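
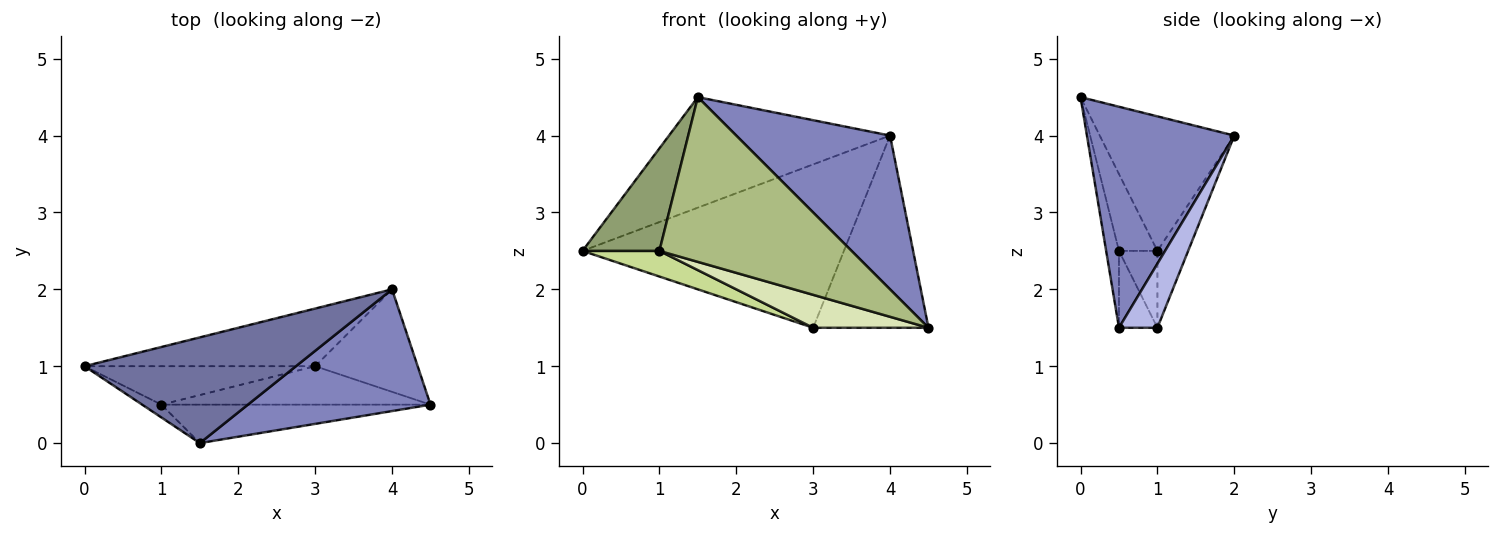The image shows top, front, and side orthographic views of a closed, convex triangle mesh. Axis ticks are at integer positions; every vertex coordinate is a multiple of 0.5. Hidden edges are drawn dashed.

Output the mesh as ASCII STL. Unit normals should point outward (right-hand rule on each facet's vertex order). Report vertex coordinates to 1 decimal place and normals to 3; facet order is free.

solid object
 facet normal -0.403 0.661 0.633
  outer loop
   vertex 1.5 0.0 4.5
   vertex 4.0 2.0 4.0
   vertex 0.0 1.0 2.5
  endloop
 endfacet
 facet normal 0.601 -0.627 0.496
  outer loop
   vertex 1.5 0.0 4.5
   vertex 4.5 0.5 1.5
   vertex 4.0 2.0 4.0
  endloop
 endfacet
 facet normal -0.110 0.937 -0.331
  outer loop
   vertex 3.0 1.0 1.5
   vertex 0.0 1.0 2.5
   vertex 4.0 2.0 4.0
  endloop
 endfacet
 facet normal 0.282 0.846 -0.451
  outer loop
   vertex 3.0 1.0 1.5
   vertex 4.0 2.0 4.0
   vertex 4.5 0.5 1.5
  endloop
 endfacet
 facet normal -0.444 -0.889 -0.111
  outer loop
   vertex 1.0 0.5 2.5
   vertex 1.5 0.0 4.5
   vertex 0.0 1.0 2.5
  endloop
 endfacet
 facet normal -0.065 -0.972 -0.227
  outer loop
   vertex 1.0 0.5 2.5
   vertex 4.5 0.5 1.5
   vertex 1.5 0.0 4.5
  endloop
 endfacet
 facet normal -0.267 -0.535 -0.802
  outer loop
   vertex 1.0 0.5 2.5
   vertex 0.0 1.0 2.5
   vertex 3.0 1.0 1.5
  endloop
 endfacet
 facet normal -0.212 -0.636 -0.742
  outer loop
   vertex 1.0 0.5 2.5
   vertex 3.0 1.0 1.5
   vertex 4.5 0.5 1.5
  endloop
 endfacet
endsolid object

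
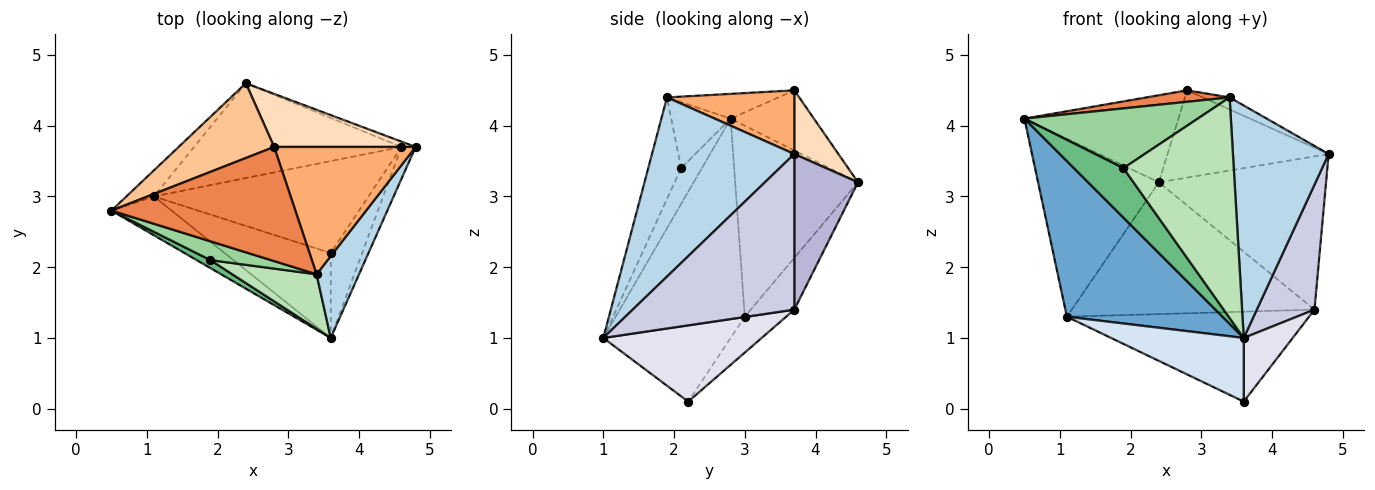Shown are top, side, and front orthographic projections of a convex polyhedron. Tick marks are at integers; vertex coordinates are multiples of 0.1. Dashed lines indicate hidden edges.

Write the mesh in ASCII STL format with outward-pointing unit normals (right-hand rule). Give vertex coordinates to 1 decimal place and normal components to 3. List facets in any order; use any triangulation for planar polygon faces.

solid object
 facet normal -0.627 -0.756 -0.188
  outer loop
   vertex 1.1 3.0 1.3
   vertex 3.6 1.0 1.0
   vertex 0.5 2.8 4.1
  endloop
 endfacet
 facet normal -0.709 0.698 -0.102
  outer loop
   vertex 1.1 3.0 1.3
   vertex 0.5 2.8 4.1
   vertex 2.4 4.6 3.2
  endloop
 endfacet
 facet normal 0.814 -0.548 0.193
  outer loop
   vertex 3.4 1.9 4.4
   vertex 3.6 1.0 1.0
   vertex 4.8 3.7 3.6
  endloop
 endfacet
 facet normal -0.499 -0.520 -0.693
  outer loop
   vertex 3.6 2.2 0.1
   vertex 3.6 1.0 1.0
   vertex 1.1 3.0 1.3
  endloop
 endfacet
 facet normal -0.133 -0.099 0.986
  outer loop
   vertex 2.8 3.7 4.5
   vertex 0.5 2.8 4.1
   vertex 3.4 1.9 4.4
  endloop
 endfacet
 facet normal 0.409 0.086 0.909
  outer loop
   vertex 2.8 3.7 4.5
   vertex 3.4 1.9 4.4
   vertex 4.8 3.7 3.6
  endloop
 endfacet
 facet normal -0.379 0.702 0.603
  outer loop
   vertex 2.8 3.7 4.5
   vertex 2.4 4.6 3.2
   vertex 0.5 2.8 4.1
  endloop
 endfacet
 facet normal 0.228 0.832 0.506
  outer loop
   vertex 2.8 3.7 4.5
   vertex 4.8 3.7 3.6
   vertex 2.4 4.6 3.2
  endloop
 endfacet
 facet normal -0.383 -0.912 0.147
  outer loop
   vertex 1.9 2.1 3.4
   vertex 0.5 2.8 4.1
   vertex 3.6 1.0 1.0
  endloop
 endfacet
 facet normal -0.311 -0.907 0.285
  outer loop
   vertex 1.9 2.1 3.4
   vertex 3.4 1.9 4.4
   vertex 0.5 2.8 4.1
  endloop
 endfacet
 facet normal -0.278 -0.933 0.230
  outer loop
   vertex 1.9 2.1 3.4
   vertex 3.6 1.0 1.0
   vertex 3.4 1.9 4.4
  endloop
 endfacet
 facet normal -0.144 0.803 -0.578
  outer loop
   vertex 4.6 3.7 1.4
   vertex 1.1 3.0 1.3
   vertex 2.4 4.6 3.2
  endloop
 endfacet
 facet normal -0.119 0.694 -0.710
  outer loop
   vertex 4.6 3.7 1.4
   vertex 3.6 2.2 0.1
   vertex 1.1 3.0 1.3
  endloop
 endfacet
 facet normal 0.356 0.934 -0.032
  outer loop
   vertex 4.6 3.7 1.4
   vertex 2.4 4.6 3.2
   vertex 4.8 3.7 3.6
  endloop
 endfacet
 facet normal 0.938 -0.335 -0.085
  outer loop
   vertex 4.6 3.7 1.4
   vertex 4.8 3.7 3.6
   vertex 3.6 1.0 1.0
  endloop
 endfacet
 facet normal 0.889 -0.275 -0.367
  outer loop
   vertex 4.6 3.7 1.4
   vertex 3.6 1.0 1.0
   vertex 3.6 2.2 0.1
  endloop
 endfacet
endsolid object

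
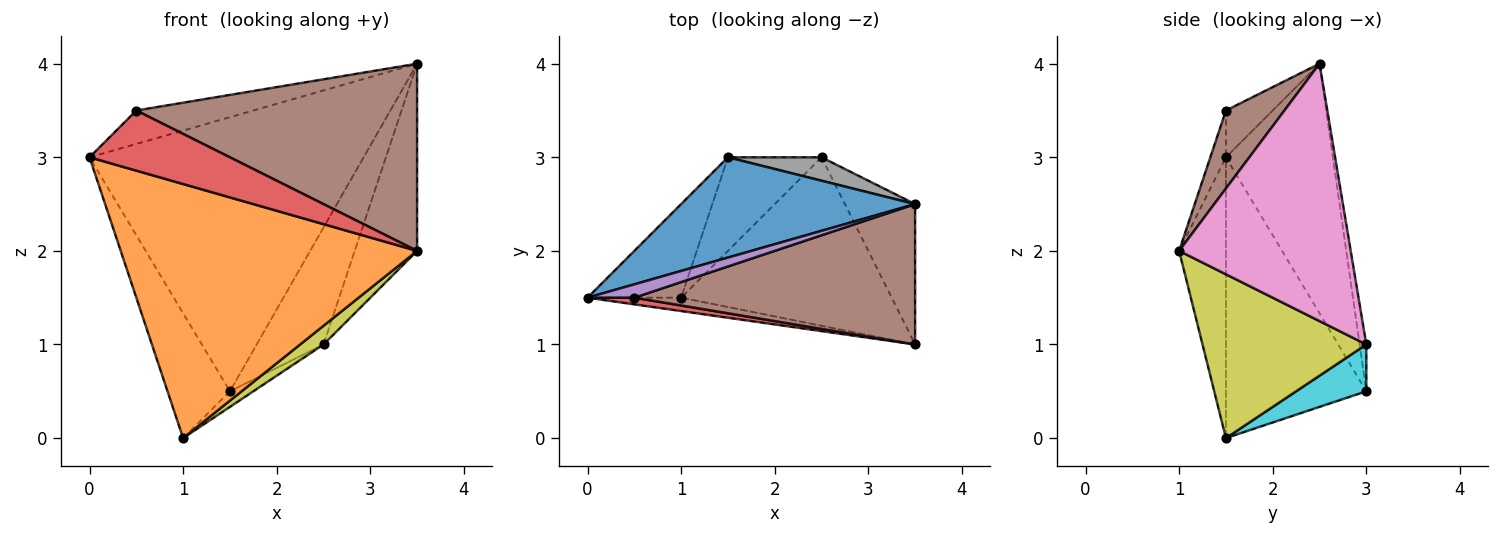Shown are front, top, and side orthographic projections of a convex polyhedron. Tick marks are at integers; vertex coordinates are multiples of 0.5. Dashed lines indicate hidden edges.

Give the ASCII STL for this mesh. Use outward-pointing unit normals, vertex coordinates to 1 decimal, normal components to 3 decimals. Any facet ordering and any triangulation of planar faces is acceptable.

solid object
 facet normal -0.344 0.882 0.323
  outer loop
   vertex 3.5 2.5 4.0
   vertex 1.5 3.0 0.5
   vertex 0.0 1.5 3.0
  endloop
 endfacet
 facet normal -0.156 -0.986 -0.052
  outer loop
   vertex 1.0 1.5 0.0
   vertex 3.5 1.0 2.0
   vertex 0.0 1.5 3.0
  endloop
 endfacet
 facet normal -0.874 0.389 -0.291
  outer loop
   vertex 1.0 1.5 0.0
   vertex 0.0 1.5 3.0
   vertex 1.5 3.0 0.5
  endloop
 endfacet
 facet normal -0.110 -0.988 0.110
  outer loop
   vertex 0.5 1.5 3.5
   vertex 0.0 1.5 3.0
   vertex 3.5 1.0 2.0
  endloop
 endfacet
 facet normal -0.348 0.870 0.348
  outer loop
   vertex 0.5 1.5 3.5
   vertex 3.5 2.5 4.0
   vertex 0.0 1.5 3.0
  endloop
 endfacet
 facet normal 0.164 -0.789 0.592
  outer loop
   vertex 0.5 1.5 3.5
   vertex 3.5 1.0 2.0
   vertex 3.5 2.5 4.0
  endloop
 endfacet
 facet normal 0.910 0.331 -0.248
  outer loop
   vertex 2.5 3.0 1.0
   vertex 3.5 2.5 4.0
   vertex 3.5 1.0 2.0
  endloop
 endfacet
 facet normal -0.098 0.976 0.195
  outer loop
   vertex 2.5 3.0 1.0
   vertex 1.5 3.0 0.5
   vertex 3.5 2.5 4.0
  endloop
 endfacet
 facet normal 0.612 -0.087 -0.786
  outer loop
   vertex 2.5 3.0 1.0
   vertex 3.5 1.0 2.0
   vertex 1.0 1.5 0.0
  endloop
 endfacet
 facet normal 0.442 0.147 -0.885
  outer loop
   vertex 2.5 3.0 1.0
   vertex 1.0 1.5 0.0
   vertex 1.5 3.0 0.5
  endloop
 endfacet
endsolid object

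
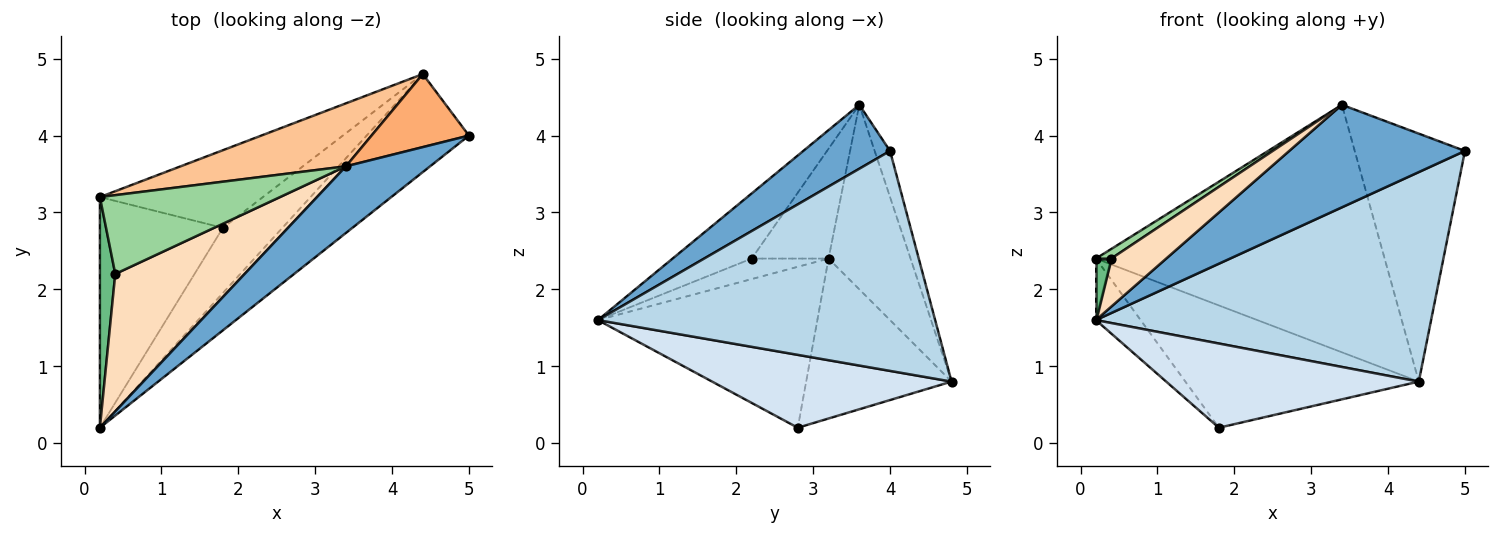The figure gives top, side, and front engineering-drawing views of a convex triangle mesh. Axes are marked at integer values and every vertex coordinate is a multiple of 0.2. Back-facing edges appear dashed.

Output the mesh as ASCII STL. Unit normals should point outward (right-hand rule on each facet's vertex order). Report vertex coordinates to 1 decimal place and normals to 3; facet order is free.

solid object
 facet normal 0.383 -0.775 0.504
  outer loop
   vertex 3.4 3.6 4.4
   vertex 0.2 0.2 1.6
   vertex 5.0 4.0 3.8
  endloop
 endfacet
 facet normal -0.784 0.160 -0.599
  outer loop
   vertex 0.2 3.2 2.4
   vertex 1.8 2.8 0.2
   vertex 0.2 0.2 1.6
  endloop
 endfacet
 facet normal 0.674 -0.669 -0.313
  outer loop
   vertex 4.4 4.8 0.8
   vertex 5.0 4.0 3.8
   vertex 0.2 0.2 1.6
  endloop
 endfacet
 facet normal 0.600 -0.633 -0.490
  outer loop
   vertex 4.4 4.8 0.8
   vertex 0.2 0.2 1.6
   vertex 1.8 2.8 0.2
  endloop
 endfacet
 facet normal -0.465 0.747 -0.474
  outer loop
   vertex 4.4 4.8 0.8
   vertex 1.8 2.8 0.2
   vertex 0.2 3.2 2.4
  endloop
 endfacet
 facet normal -0.133 0.951 0.280
  outer loop
   vertex 4.4 4.8 0.8
   vertex 3.4 3.6 4.4
   vertex 5.0 4.0 3.8
  endloop
 endfacet
 facet normal -0.265 0.934 0.238
  outer loop
   vertex 4.4 4.8 0.8
   vertex 0.2 3.2 2.4
   vertex 3.4 3.6 4.4
  endloop
 endfacet
 facet normal -0.429 -0.298 0.853
  outer loop
   vertex 0.4 2.2 2.4
   vertex 0.2 0.2 1.6
   vertex 3.4 3.6 4.4
  endloop
 endfacet
 facet normal -0.790 -0.158 0.592
  outer loop
   vertex 0.4 2.2 2.4
   vertex 0.2 3.2 2.4
   vertex 0.2 0.2 1.6
  endloop
 endfacet
 facet normal -0.518 -0.104 0.849
  outer loop
   vertex 0.4 2.2 2.4
   vertex 3.4 3.6 4.4
   vertex 0.2 3.2 2.4
  endloop
 endfacet
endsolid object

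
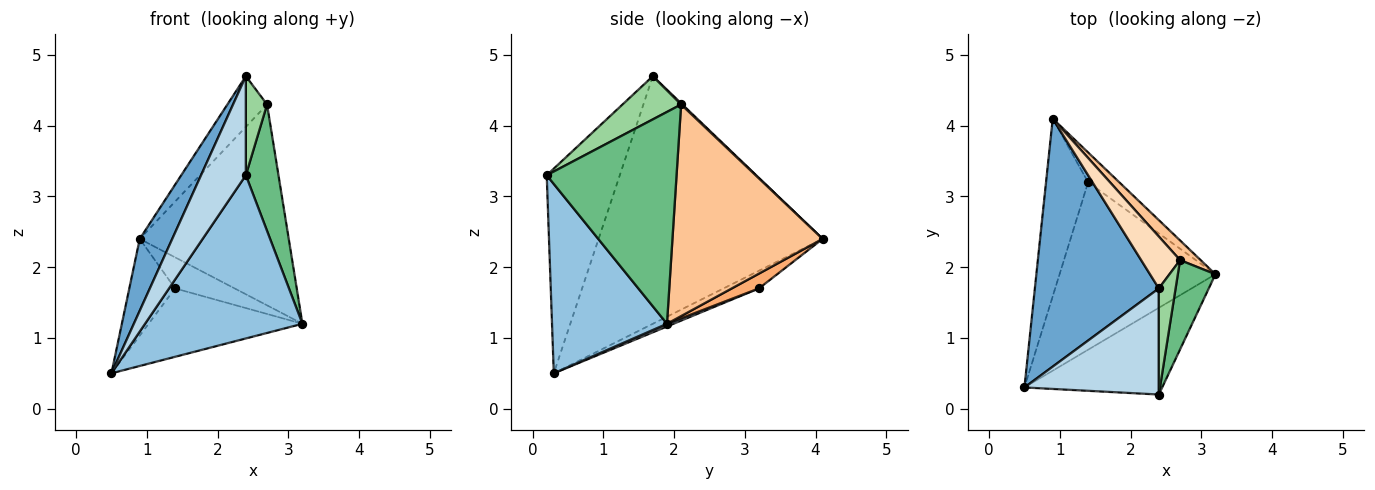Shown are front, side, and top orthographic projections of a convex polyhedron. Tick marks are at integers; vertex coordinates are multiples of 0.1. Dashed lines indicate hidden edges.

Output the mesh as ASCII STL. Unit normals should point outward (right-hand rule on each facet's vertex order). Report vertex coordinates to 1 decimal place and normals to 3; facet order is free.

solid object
 facet normal -0.887 -0.129 0.444
  outer loop
   vertex 2.4 1.7 4.7
   vertex 0.9 4.1 2.4
   vertex 0.5 0.3 0.5
  endloop
 endfacet
 facet normal 0.542 -0.742 -0.394
  outer loop
   vertex 2.4 0.2 3.3
   vertex 0.5 0.3 0.5
   vertex 3.2 1.9 1.2
  endloop
 endfacet
 facet normal -0.744 -0.456 0.489
  outer loop
   vertex 2.4 0.2 3.3
   vertex 2.4 1.7 4.7
   vertex 0.5 0.3 0.5
  endloop
 endfacet
 facet normal 0.016 0.378 -0.926
  outer loop
   vertex 1.4 3.2 1.7
   vertex 3.2 1.9 1.2
   vertex 0.5 0.3 0.5
  endloop
 endfacet
 facet normal -0.346 0.448 -0.824
  outer loop
   vertex 1.4 3.2 1.7
   vertex 0.5 0.3 0.5
   vertex 0.9 4.1 2.4
  endloop
 endfacet
 facet normal 0.312 0.685 -0.658
  outer loop
   vertex 1.4 3.2 1.7
   vertex 0.9 4.1 2.4
   vertex 3.2 1.9 1.2
  endloop
 endfacet
 facet normal 0.708 0.703 0.069
  outer loop
   vertex 2.7 2.1 4.3
   vertex 3.2 1.9 1.2
   vertex 0.9 4.1 2.4
  endloop
 endfacet
 facet normal 0.022 0.699 0.715
  outer loop
   vertex 2.7 2.1 4.3
   vertex 0.9 4.1 2.4
   vertex 2.4 1.7 4.7
  endloop
 endfacet
 facet normal 0.956 -0.240 0.170
  outer loop
   vertex 2.7 2.1 4.3
   vertex 2.4 0.2 3.3
   vertex 3.2 1.9 1.2
  endloop
 endfacet
 facet normal 0.883 -0.320 0.343
  outer loop
   vertex 2.7 2.1 4.3
   vertex 2.4 1.7 4.7
   vertex 2.4 0.2 3.3
  endloop
 endfacet
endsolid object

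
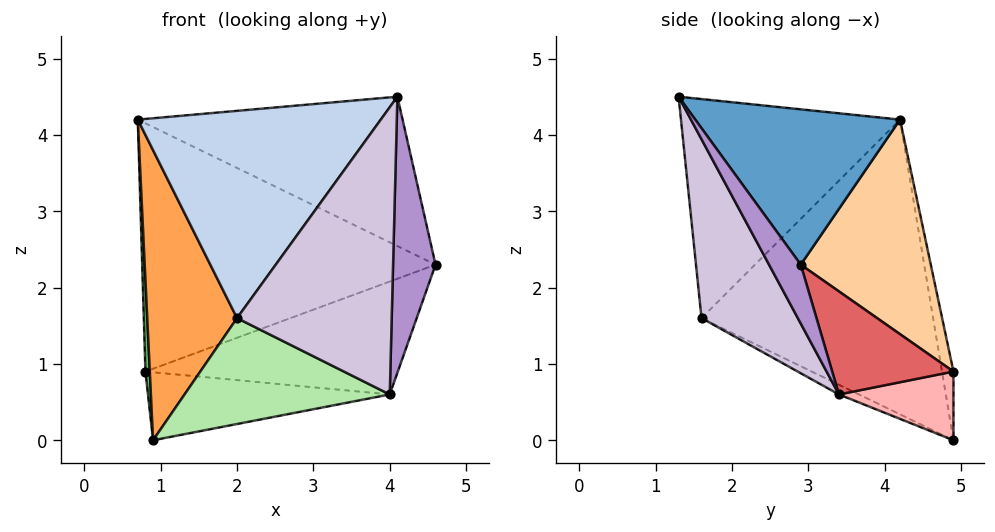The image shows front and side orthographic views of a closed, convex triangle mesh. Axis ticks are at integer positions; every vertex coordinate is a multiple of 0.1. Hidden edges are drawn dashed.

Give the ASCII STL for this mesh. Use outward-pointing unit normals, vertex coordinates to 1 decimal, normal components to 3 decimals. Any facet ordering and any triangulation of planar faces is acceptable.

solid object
 facet normal 0.498 0.644 0.581
  outer loop
   vertex 4.1 1.3 4.5
   vertex 4.6 2.9 2.3
   vertex 0.7 4.2 4.2
  endloop
 endfacet
 facet normal -0.620 -0.688 0.378
  outer loop
   vertex 2.0 1.6 1.6
   vertex 4.1 1.3 4.5
   vertex 0.7 4.2 4.2
  endloop
 endfacet
 facet normal -0.927 -0.360 -0.104
  outer loop
   vertex 2.0 1.6 1.6
   vertex 0.7 4.2 4.2
   vertex 0.9 4.9 0.0
  endloop
 endfacet
 facet normal 0.397 0.895 0.202
  outer loop
   vertex 0.8 4.9 0.9
   vertex 0.7 4.2 4.2
   vertex 4.6 2.9 2.3
  endloop
 endfacet
 facet normal -0.929 -0.354 -0.103
  outer loop
   vertex 0.8 4.9 0.9
   vertex 0.9 4.9 0.0
   vertex 0.7 4.2 4.2
  endloop
 endfacet
 facet normal -0.044 -0.448 -0.893
  outer loop
   vertex 4.0 3.4 0.6
   vertex 2.0 1.6 1.6
   vertex 0.9 4.9 0.0
  endloop
 endfacet
 facet normal 0.430 0.896 0.112
  outer loop
   vertex 4.0 3.4 0.6
   vertex 0.8 4.9 0.9
   vertex 4.6 2.9 2.3
  endloop
 endfacet
 facet normal 0.428 0.903 0.048
  outer loop
   vertex 4.0 3.4 0.6
   vertex 0.9 4.9 0.0
   vertex 0.8 4.9 0.9
  endloop
 endfacet
 facet normal 0.546 -0.732 -0.408
  outer loop
   vertex 4.0 3.4 0.6
   vertex 4.6 2.9 2.3
   vertex 4.1 1.3 4.5
  endloop
 endfacet
 facet normal 0.478 -0.768 -0.426
  outer loop
   vertex 4.0 3.4 0.6
   vertex 4.1 1.3 4.5
   vertex 2.0 1.6 1.6
  endloop
 endfacet
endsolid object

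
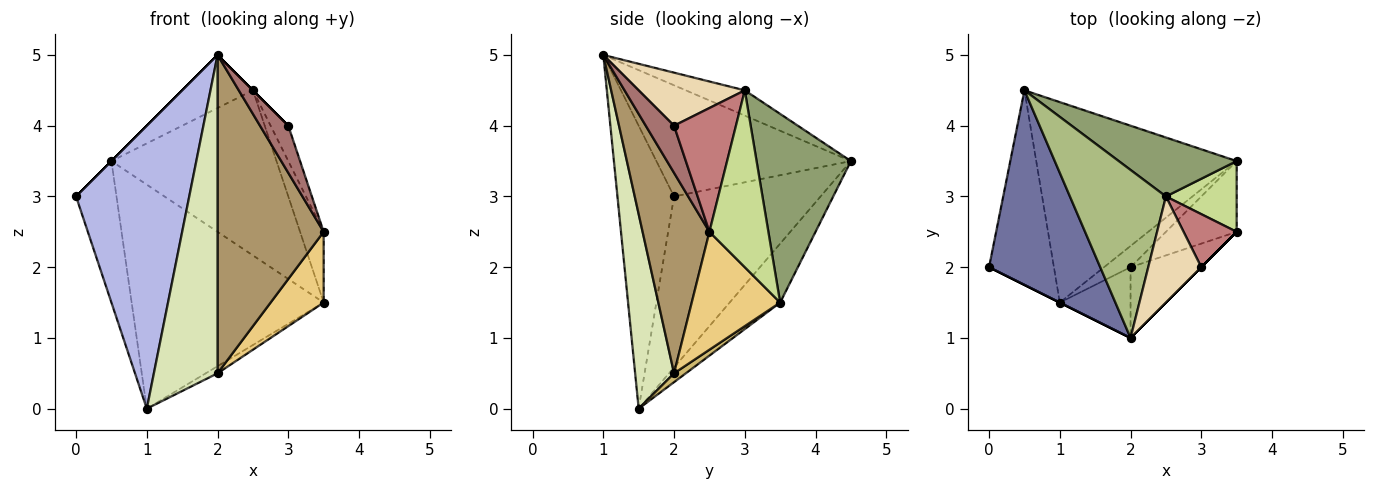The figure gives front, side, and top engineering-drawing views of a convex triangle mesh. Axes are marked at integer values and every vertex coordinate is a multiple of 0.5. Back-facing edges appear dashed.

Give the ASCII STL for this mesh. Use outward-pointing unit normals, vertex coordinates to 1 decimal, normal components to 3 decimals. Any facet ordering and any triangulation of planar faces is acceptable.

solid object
 facet normal -0.707 0.000 0.707
  outer loop
   vertex 2.0 1.0 5.0
   vertex 0.5 4.5 3.5
   vertex 0.0 2.0 3.0
  endloop
 endfacet
 facet normal -0.905 0.250 -0.343
  outer loop
   vertex 1.0 1.5 0.0
   vertex 0.0 2.0 3.0
   vertex 0.5 4.5 3.5
  endloop
 endfacet
 facet normal -0.192 0.731 -0.654
  outer loop
   vertex 1.0 1.5 0.0
   vertex 0.5 4.5 3.5
   vertex 3.5 3.5 1.5
  endloop
 endfacet
 facet normal -0.447 -0.894 0.000
  outer loop
   vertex 1.0 1.5 0.0
   vertex 2.0 1.0 5.0
   vertex 0.0 2.0 3.0
  endloop
 endfacet
 facet normal 0.474 0.829 0.296
  outer loop
   vertex 2.5 3.0 4.5
   vertex 3.5 3.5 1.5
   vertex 0.5 4.5 3.5
  endloop
 endfacet
 facet normal -0.243 0.292 0.925
  outer loop
   vertex 2.5 3.0 4.5
   vertex 0.5 4.5 3.5
   vertex 2.0 1.0 5.0
  endloop
 endfacet
 facet normal 0.870 0.348 0.348
  outer loop
   vertex 3.5 2.5 2.5
   vertex 3.5 3.5 1.5
   vertex 2.5 3.0 4.5
  endloop
 endfacet
 facet normal 0.512 -0.838 -0.186
  outer loop
   vertex 2.0 2.0 0.5
   vertex 2.0 1.0 5.0
   vertex 1.0 1.5 0.0
  endloop
 endfacet
 facet normal 0.524 -0.832 -0.185
  outer loop
   vertex 2.0 2.0 0.5
   vertex 3.5 2.5 2.5
   vertex 2.0 1.0 5.0
  endloop
 endfacet
 facet normal 0.302 0.302 -0.905
  outer loop
   vertex 2.0 2.0 0.5
   vertex 1.0 1.5 0.0
   vertex 3.5 3.5 1.5
  endloop
 endfacet
 facet normal 0.762 -0.457 -0.457
  outer loop
   vertex 2.0 2.0 0.5
   vertex 3.5 3.5 1.5
   vertex 3.5 2.5 2.5
  endloop
 endfacet
 facet normal 0.707 0.000 0.707
  outer loop
   vertex 3.0 2.0 4.0
   vertex 2.5 3.0 4.5
   vertex 2.0 1.0 5.0
  endloop
 endfacet
 facet normal 0.707 -0.707 0.000
  outer loop
   vertex 3.0 2.0 4.0
   vertex 2.0 1.0 5.0
   vertex 3.5 2.5 2.5
  endloop
 endfacet
 facet normal 0.889 0.254 0.381
  outer loop
   vertex 3.0 2.0 4.0
   vertex 3.5 2.5 2.5
   vertex 2.5 3.0 4.5
  endloop
 endfacet
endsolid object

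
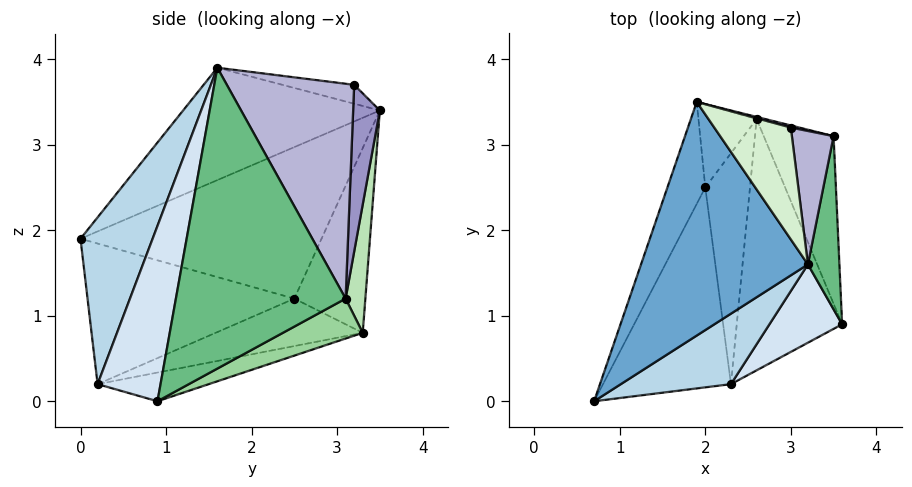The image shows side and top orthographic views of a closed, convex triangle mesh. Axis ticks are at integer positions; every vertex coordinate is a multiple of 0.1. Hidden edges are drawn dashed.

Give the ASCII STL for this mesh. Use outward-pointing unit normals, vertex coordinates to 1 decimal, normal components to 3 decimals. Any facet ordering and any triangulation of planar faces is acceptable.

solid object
 facet normal -0.551 -0.162 0.818
  outer loop
   vertex 3.2 1.6 3.9
   vertex 1.9 3.5 3.4
   vertex 0.7 0.0 1.9
  endloop
 endfacet
 facet normal -0.257 0.208 -0.944
  outer loop
   vertex 2.3 0.2 0.2
   vertex 2.6 3.3 0.8
   vertex 3.6 0.9 0.0
  endloop
 endfacet
 facet normal 0.374 -0.894 0.247
  outer loop
   vertex 2.3 0.2 0.2
   vertex 3.2 1.6 3.9
   vertex 0.7 0.0 1.9
  endloop
 endfacet
 facet normal 0.488 -0.849 0.202
  outer loop
   vertex 2.3 0.2 0.2
   vertex 3.6 0.9 0.0
   vertex 3.2 1.6 3.9
  endloop
 endfacet
 facet normal -0.889 0.400 -0.222
  outer loop
   vertex 2.0 2.5 1.2
   vertex 0.7 0.0 1.9
   vertex 1.9 3.5 3.4
  endloop
 endfacet
 facet normal -0.830 0.492 -0.261
  outer loop
   vertex 2.0 2.5 1.2
   vertex 1.9 3.5 3.4
   vertex 2.6 3.3 0.8
  endloop
 endfacet
 facet normal -0.726 0.192 -0.660
  outer loop
   vertex 2.0 2.5 1.2
   vertex 2.3 0.2 0.2
   vertex 0.7 0.0 1.9
  endloop
 endfacet
 facet normal -0.713 0.199 -0.672
  outer loop
   vertex 2.0 2.5 1.2
   vertex 2.6 3.3 0.8
   vertex 2.3 0.2 0.2
  endloop
 endfacet
 facet normal 0.995 -0.012 0.104
  outer loop
   vertex 3.5 3.1 1.2
   vertex 3.2 1.6 3.9
   vertex 3.6 0.9 0.0
  endloop
 endfacet
 facet normal 0.444 0.444 -0.778
  outer loop
   vertex 3.5 3.1 1.2
   vertex 3.6 0.9 0.0
   vertex 2.6 3.3 0.8
  endloop
 endfacet
 facet normal 0.223 0.975 -0.015
  outer loop
   vertex 3.5 3.1 1.2
   vertex 2.6 3.3 0.8
   vertex 1.9 3.5 3.4
  endloop
 endfacet
 facet normal -0.239 0.091 0.967
  outer loop
   vertex 3.0 3.2 3.7
   vertex 1.9 3.5 3.4
   vertex 3.2 1.6 3.9
  endloop
 endfacet
 facet normal 0.260 0.966 0.013
  outer loop
   vertex 3.0 3.2 3.7
   vertex 3.5 3.1 1.2
   vertex 1.9 3.5 3.4
  endloop
 endfacet
 facet normal 0.971 0.145 0.188
  outer loop
   vertex 3.0 3.2 3.7
   vertex 3.2 1.6 3.9
   vertex 3.5 3.1 1.2
  endloop
 endfacet
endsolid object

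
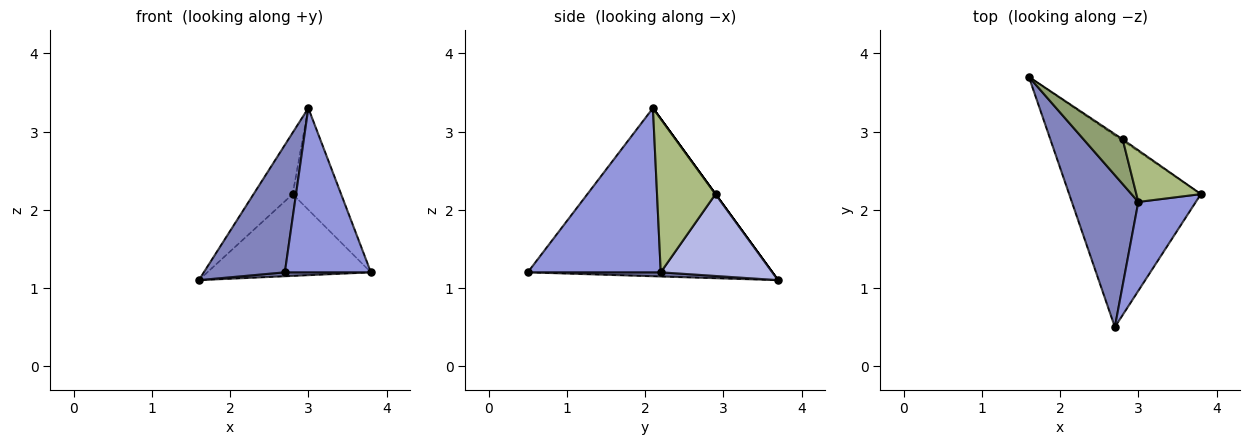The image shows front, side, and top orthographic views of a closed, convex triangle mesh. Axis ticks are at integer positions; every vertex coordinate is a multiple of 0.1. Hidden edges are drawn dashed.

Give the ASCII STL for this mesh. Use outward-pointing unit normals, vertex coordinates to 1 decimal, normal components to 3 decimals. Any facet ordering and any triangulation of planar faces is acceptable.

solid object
 facet normal 0.032 -0.020 -0.999
  outer loop
   vertex 2.7 0.5 1.2
   vertex 1.6 3.7 1.1
   vertex 3.8 2.2 1.2
  endloop
 endfacet
 facet normal -0.889 -0.295 0.351
  outer loop
   vertex 3.0 2.1 3.3
   vertex 1.6 3.7 1.1
   vertex 2.7 0.5 1.2
  endloop
 endfacet
 facet normal 0.805 -0.521 0.282
  outer loop
   vertex 3.0 2.1 3.3
   vertex 2.7 0.5 1.2
   vertex 3.8 2.2 1.2
  endloop
 endfacet
 facet normal 0.564 0.826 -0.014
  outer loop
   vertex 2.8 2.9 2.2
   vertex 3.8 2.2 1.2
   vertex 1.6 3.7 1.1
  endloop
 endfacet
 facet normal 0.000 0.809 0.588
  outer loop
   vertex 2.8 2.9 2.2
   vertex 1.6 3.7 1.1
   vertex 3.0 2.1 3.3
  endloop
 endfacet
 facet normal 0.733 0.607 0.308
  outer loop
   vertex 2.8 2.9 2.2
   vertex 3.0 2.1 3.3
   vertex 3.8 2.2 1.2
  endloop
 endfacet
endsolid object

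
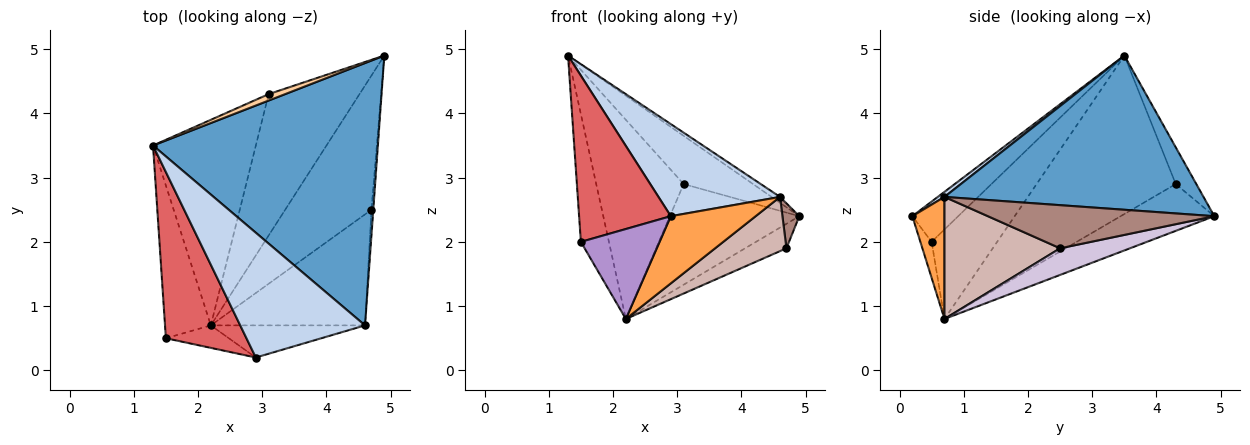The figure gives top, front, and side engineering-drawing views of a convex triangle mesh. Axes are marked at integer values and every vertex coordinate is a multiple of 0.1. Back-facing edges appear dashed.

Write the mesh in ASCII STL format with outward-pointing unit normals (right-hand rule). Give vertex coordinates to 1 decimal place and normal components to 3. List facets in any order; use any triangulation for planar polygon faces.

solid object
 facet normal 0.565 0.019 0.825
  outer loop
   vertex 4.6 0.7 2.7
   vertex 4.9 4.9 2.4
   vertex 1.3 3.5 4.9
  endloop
 endfacet
 facet normal 0.033 -0.593 0.804
  outer loop
   vertex 4.6 0.7 2.7
   vertex 1.3 3.5 4.9
   vertex 2.9 0.2 2.4
  endloop
 endfacet
 facet normal 0.323 -0.854 -0.408
  outer loop
   vertex 4.6 0.7 2.7
   vertex 2.9 0.2 2.4
   vertex 2.2 0.7 0.8
  endloop
 endfacet
 facet normal -0.282 0.951 0.127
  outer loop
   vertex 3.1 4.3 2.9
   vertex 1.3 3.5 4.9
   vertex 4.9 4.9 2.4
  endloop
 endfacet
 facet normal -0.742 0.466 -0.481
  outer loop
   vertex 3.1 4.3 2.9
   vertex 2.2 0.7 0.8
   vertex 1.3 3.5 4.9
  endloop
 endfacet
 facet normal -0.387 0.535 -0.751
  outer loop
   vertex 3.1 4.3 2.9
   vertex 4.9 4.9 2.4
   vertex 2.2 0.7 0.8
  endloop
 endfacet
 facet normal -0.333 -0.667 0.667
  outer loop
   vertex 1.5 0.5 2.0
   vertex 2.9 0.2 2.4
   vertex 1.3 3.5 4.9
  endloop
 endfacet
 facet normal -0.832 0.356 -0.426
  outer loop
   vertex 1.5 0.5 2.0
   vertex 1.3 3.5 4.9
   vertex 2.2 0.7 0.8
  endloop
 endfacet
 facet normal -0.137 -0.961 -0.240
  outer loop
   vertex 1.5 0.5 2.0
   vertex 2.2 0.7 0.8
   vertex 2.9 0.2 2.4
  endloop
 endfacet
 facet normal 0.290 0.172 -0.941
  outer loop
   vertex 4.7 2.5 1.9
   vertex 2.2 0.7 0.8
   vertex 4.9 4.9 2.4
  endloop
 endfacet
 facet normal 0.996 -0.074 -0.042
  outer loop
   vertex 4.7 2.5 1.9
   vertex 4.9 4.9 2.4
   vertex 4.6 0.7 2.7
  endloop
 endfacet
 facet normal 0.580 -0.358 -0.732
  outer loop
   vertex 4.7 2.5 1.9
   vertex 4.6 0.7 2.7
   vertex 2.2 0.7 0.8
  endloop
 endfacet
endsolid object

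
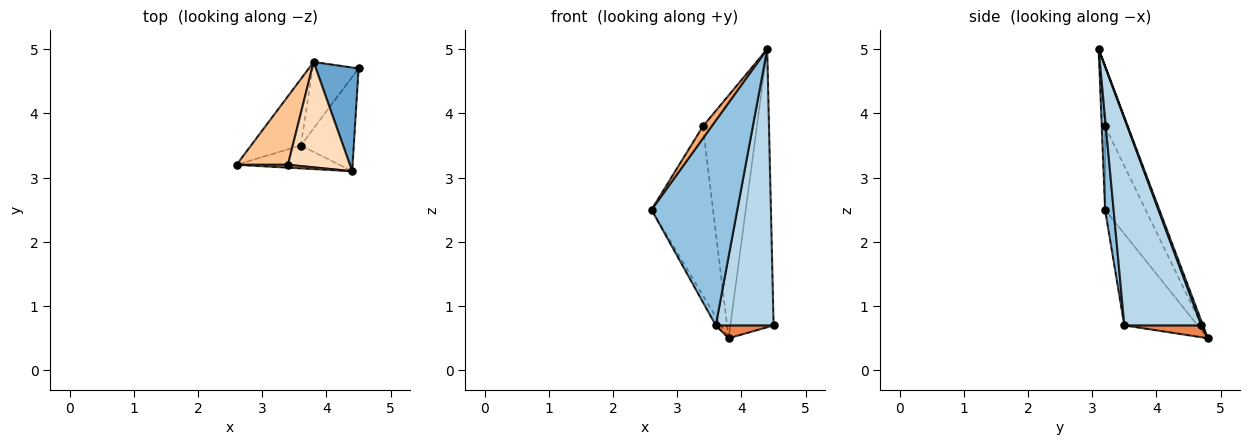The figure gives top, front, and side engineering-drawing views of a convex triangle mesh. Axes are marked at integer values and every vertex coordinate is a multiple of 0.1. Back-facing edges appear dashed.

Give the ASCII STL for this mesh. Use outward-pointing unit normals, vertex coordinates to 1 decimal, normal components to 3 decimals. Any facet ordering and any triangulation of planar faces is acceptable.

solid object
 facet normal 0.034 0.936 0.349
  outer loop
   vertex 3.8 4.8 0.5
   vertex 4.4 3.1 5.0
   vertex 4.5 4.7 0.7
  endloop
 endfacet
 facet normal 0.098 -0.989 -0.110
  outer loop
   vertex 3.6 3.5 0.7
   vertex 4.4 3.1 5.0
   vertex 2.6 3.2 2.5
  endloop
 endfacet
 facet normal 0.784 -0.588 -0.200
  outer loop
   vertex 3.6 3.5 0.7
   vertex 4.5 4.7 0.7
   vertex 4.4 3.1 5.0
  endloop
 endfacet
 facet normal -0.877 0.062 -0.477
  outer loop
   vertex 3.6 3.5 0.7
   vertex 2.6 3.2 2.5
   vertex 3.8 4.8 0.5
  endloop
 endfacet
 facet normal 0.246 -0.184 -0.952
  outer loop
   vertex 3.6 3.5 0.7
   vertex 3.8 4.8 0.5
   vertex 4.5 4.7 0.7
  endloop
 endfacet
 facet normal -0.349 -0.912 0.215
  outer loop
   vertex 3.4 3.2 3.8
   vertex 2.6 3.2 2.5
   vertex 4.4 3.1 5.0
  endloop
 endfacet
 facet normal -0.521 0.791 0.320
  outer loop
   vertex 3.4 3.2 3.8
   vertex 3.8 4.8 0.5
   vertex 2.6 3.2 2.5
  endloop
 endfacet
 facet normal -0.360 0.856 0.371
  outer loop
   vertex 3.4 3.2 3.8
   vertex 4.4 3.1 5.0
   vertex 3.8 4.8 0.5
  endloop
 endfacet
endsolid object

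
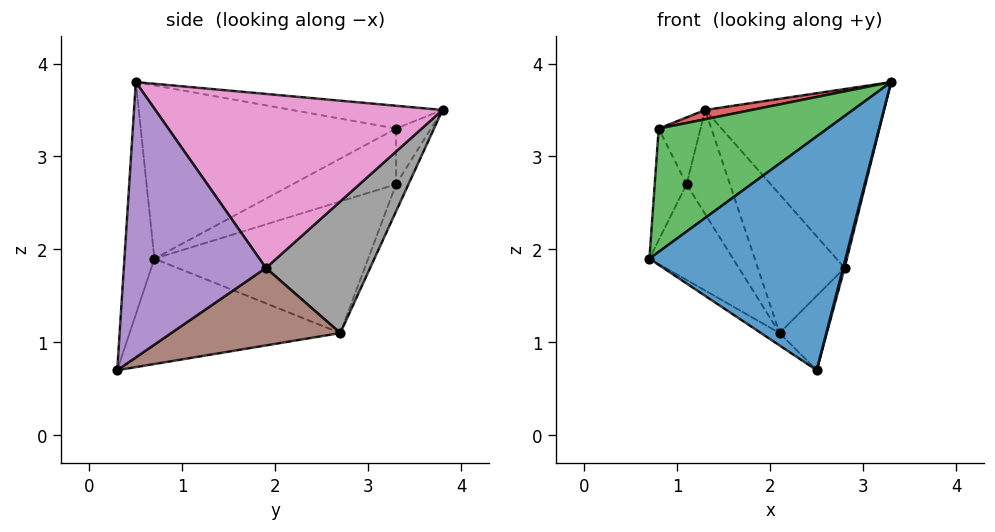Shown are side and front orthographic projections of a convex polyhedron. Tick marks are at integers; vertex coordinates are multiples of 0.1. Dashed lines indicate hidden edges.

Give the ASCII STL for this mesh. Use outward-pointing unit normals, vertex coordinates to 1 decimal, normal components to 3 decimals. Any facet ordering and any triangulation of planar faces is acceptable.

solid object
 facet normal -0.150 -0.983 0.102
  outer loop
   vertex 2.5 0.3 0.7
   vertex 3.3 0.5 3.8
   vertex 0.7 0.7 1.9
  endloop
 endfacet
 facet normal -0.547 0.048 -0.836
  outer loop
   vertex 2.1 2.7 1.1
   vertex 2.5 0.3 0.7
   vertex 0.7 0.7 1.9
  endloop
 endfacet
 facet normal -0.566 -0.374 0.735
  outer loop
   vertex 0.8 3.3 3.3
   vertex 0.7 0.7 1.9
   vertex 3.3 0.5 3.8
  endloop
 endfacet
 facet normal -0.291 -0.090 0.952
  outer loop
   vertex 0.8 3.3 3.3
   vertex 3.3 0.5 3.8
   vertex 1.3 3.8 3.5
  endloop
 endfacet
 facet normal 0.968 -0.010 -0.249
  outer loop
   vertex 2.8 1.9 1.8
   vertex 3.3 0.5 3.8
   vertex 2.5 0.3 0.7
  endloop
 endfacet
 facet normal 0.806 0.226 -0.548
  outer loop
   vertex 2.8 1.9 1.8
   vertex 2.5 0.3 0.7
   vertex 2.1 2.7 1.1
  endloop
 endfacet
 facet normal 0.838 0.522 0.156
  outer loop
   vertex 2.8 1.9 1.8
   vertex 1.3 3.8 3.5
   vertex 3.3 0.5 3.8
  endloop
 endfacet
 facet normal 0.768 0.639 -0.037
  outer loop
   vertex 2.8 1.9 1.8
   vertex 2.1 2.7 1.1
   vertex 1.3 3.8 3.5
  endloop
 endfacet
 facet normal -0.243 0.849 -0.470
  outer loop
   vertex 1.1 3.3 2.7
   vertex 1.3 3.8 3.5
   vertex 2.1 2.7 1.1
  endloop
 endfacet
 facet normal -0.610 0.732 -0.305
  outer loop
   vertex 1.1 3.3 2.7
   vertex 0.8 3.3 3.3
   vertex 1.3 3.8 3.5
  endloop
 endfacet
 facet normal -0.756 0.296 -0.584
  outer loop
   vertex 1.1 3.3 2.7
   vertex 2.1 2.7 1.1
   vertex 0.7 0.7 1.9
  endloop
 endfacet
 facet normal -0.862 0.265 -0.431
  outer loop
   vertex 1.1 3.3 2.7
   vertex 0.7 0.7 1.9
   vertex 0.8 3.3 3.3
  endloop
 endfacet
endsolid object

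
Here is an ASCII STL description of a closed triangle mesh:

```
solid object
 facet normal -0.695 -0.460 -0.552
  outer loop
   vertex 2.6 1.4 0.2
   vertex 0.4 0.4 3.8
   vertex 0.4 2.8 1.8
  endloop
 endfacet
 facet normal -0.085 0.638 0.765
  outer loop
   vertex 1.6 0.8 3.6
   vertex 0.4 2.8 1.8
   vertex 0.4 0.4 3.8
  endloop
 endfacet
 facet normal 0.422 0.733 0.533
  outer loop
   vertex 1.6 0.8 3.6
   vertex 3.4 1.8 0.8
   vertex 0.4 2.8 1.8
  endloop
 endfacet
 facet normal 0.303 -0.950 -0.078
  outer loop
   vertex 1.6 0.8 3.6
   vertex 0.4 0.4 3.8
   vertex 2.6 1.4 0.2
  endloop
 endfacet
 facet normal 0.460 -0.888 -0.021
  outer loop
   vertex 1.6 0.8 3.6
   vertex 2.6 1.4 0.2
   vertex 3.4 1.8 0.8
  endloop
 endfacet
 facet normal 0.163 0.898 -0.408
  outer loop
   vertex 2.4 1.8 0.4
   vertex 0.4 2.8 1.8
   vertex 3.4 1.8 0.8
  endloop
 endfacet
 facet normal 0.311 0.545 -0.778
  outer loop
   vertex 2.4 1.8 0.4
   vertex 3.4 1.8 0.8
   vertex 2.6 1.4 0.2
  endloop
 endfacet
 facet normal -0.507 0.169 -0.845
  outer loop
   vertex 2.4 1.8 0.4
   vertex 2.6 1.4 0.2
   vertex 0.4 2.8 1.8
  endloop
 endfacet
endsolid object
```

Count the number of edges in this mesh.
12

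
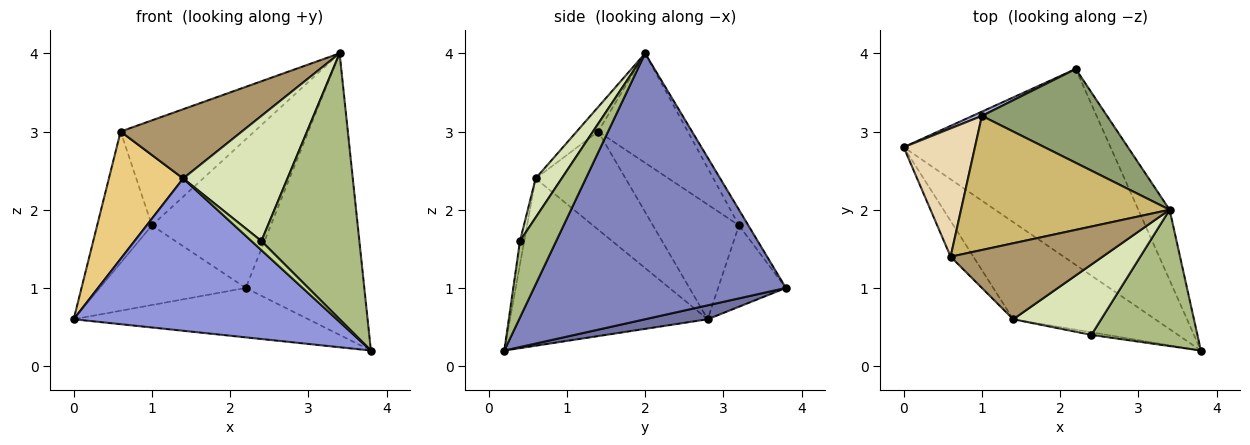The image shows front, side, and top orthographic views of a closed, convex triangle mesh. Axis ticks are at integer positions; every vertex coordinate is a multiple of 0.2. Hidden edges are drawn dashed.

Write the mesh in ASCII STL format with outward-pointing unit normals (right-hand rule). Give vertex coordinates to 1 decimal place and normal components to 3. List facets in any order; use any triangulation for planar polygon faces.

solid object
 facet normal 0.065 0.244 -0.968
  outer loop
   vertex 2.2 3.8 1.0
   vertex 3.8 0.2 0.2
   vertex 0.0 2.8 0.6
  endloop
 endfacet
 facet normal 0.900 0.423 -0.106
  outer loop
   vertex 3.4 2.0 4.0
   vertex 3.8 0.2 0.2
   vertex 2.2 3.8 1.0
  endloop
 endfacet
 facet normal -0.535 -0.712 -0.454
  outer loop
   vertex 1.4 0.6 2.4
   vertex 0.0 2.8 0.6
   vertex 3.8 0.2 0.2
  endloop
 endfacet
 facet normal -0.421 0.906 0.049
  outer loop
   vertex 1.0 3.2 1.8
   vertex 2.2 3.8 1.0
   vertex 0.0 2.8 0.6
  endloop
 endfacet
 facet normal -0.067 0.844 0.533
  outer loop
   vertex 1.0 3.2 1.8
   vertex 3.4 2.0 4.0
   vertex 2.2 3.8 1.0
  endloop
 endfacet
 facet normal 0.313 -0.845 0.433
  outer loop
   vertex 2.4 0.4 1.6
   vertex 3.8 0.2 0.2
   vertex 3.4 2.0 4.0
  endloop
 endfacet
 facet normal -0.381 -0.889 -0.254
  outer loop
   vertex 2.4 0.4 1.6
   vertex 1.4 0.6 2.4
   vertex 3.8 0.2 0.2
  endloop
 endfacet
 facet normal 0.213 -0.852 0.479
  outer loop
   vertex 2.4 0.4 1.6
   vertex 3.4 2.0 4.0
   vertex 1.4 0.6 2.4
  endloop
 endfacet
 facet normal -0.119 -0.669 0.734
  outer loop
   vertex 0.6 1.4 3.0
   vertex 1.4 0.6 2.4
   vertex 3.4 2.0 4.0
  endloop
 endfacet
 facet normal -0.382 0.570 0.728
  outer loop
   vertex 0.6 1.4 3.0
   vertex 3.4 2.0 4.0
   vertex 1.0 3.2 1.8
  endloop
 endfacet
 facet normal -0.759 -0.627 -0.176
  outer loop
   vertex 0.6 1.4 3.0
   vertex 0.0 2.8 0.6
   vertex 1.4 0.6 2.4
  endloop
 endfacet
 facet normal -0.747 0.476 0.464
  outer loop
   vertex 0.6 1.4 3.0
   vertex 1.0 3.2 1.8
   vertex 0.0 2.8 0.6
  endloop
 endfacet
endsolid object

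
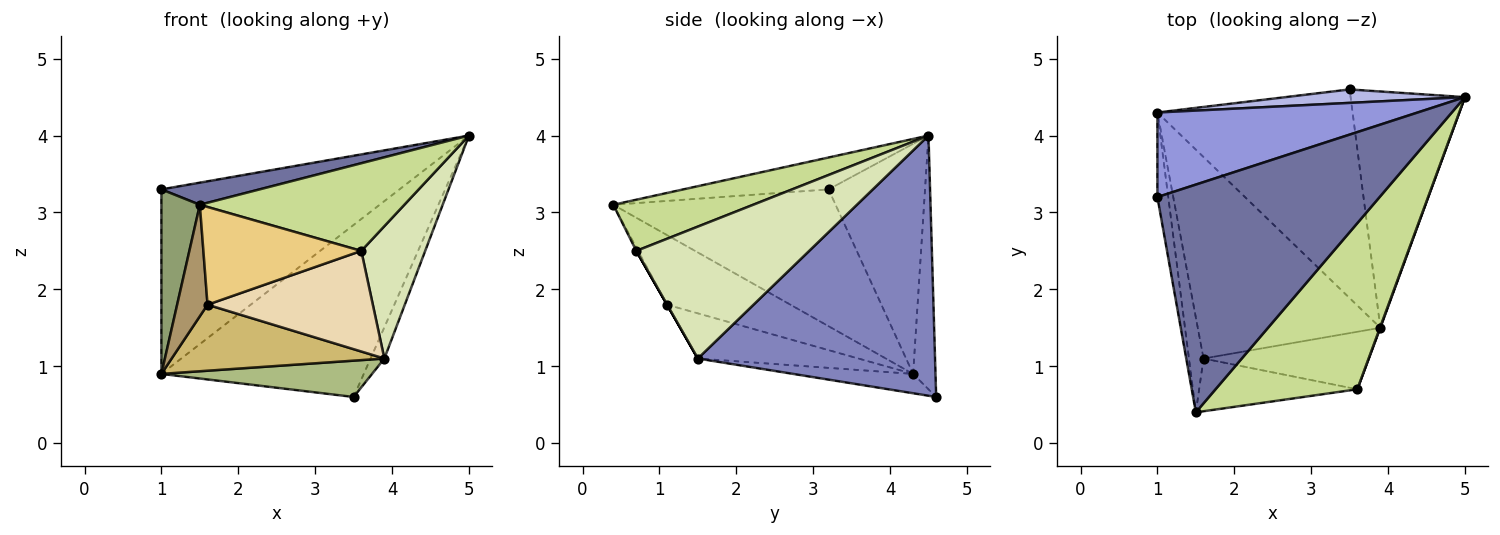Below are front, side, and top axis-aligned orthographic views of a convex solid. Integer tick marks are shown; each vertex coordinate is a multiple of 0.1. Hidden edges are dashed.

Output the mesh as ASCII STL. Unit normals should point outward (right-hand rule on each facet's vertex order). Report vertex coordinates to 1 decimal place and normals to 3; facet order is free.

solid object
 facet normal -0.141 -0.096 0.985
  outer loop
   vertex 1.5 0.4 3.1
   vertex 5.0 4.5 4.0
   vertex 1.0 3.2 3.3
  endloop
 endfacet
 facet normal 0.914 0.053 -0.402
  outer loop
   vertex 3.9 1.5 1.1
   vertex 3.5 4.6 0.6
   vertex 5.0 4.5 4.0
  endloop
 endfacet
 facet normal -0.346 0.853 0.391
  outer loop
   vertex 1.0 4.3 0.9
   vertex 1.0 3.2 3.3
   vertex 5.0 4.5 4.0
  endloop
 endfacet
 facet normal -0.110 0.991 0.078
  outer loop
   vertex 1.0 4.3 0.9
   vertex 5.0 4.5 4.0
   vertex 3.5 4.6 0.6
  endloop
 endfacet
 facet normal -0.982 -0.170 -0.078
  outer loop
   vertex 1.0 4.3 0.9
   vertex 1.5 0.4 3.1
   vertex 1.0 3.2 3.3
  endloop
 endfacet
 facet normal -0.097 -0.171 -0.981
  outer loop
   vertex 1.0 4.3 0.9
   vertex 3.5 4.6 0.6
   vertex 3.9 1.5 1.1
  endloop
 endfacet
 facet normal 0.304 -0.445 0.842
  outer loop
   vertex 3.6 0.7 2.5
   vertex 5.0 4.5 4.0
   vertex 1.5 0.4 3.1
  endloop
 endfacet
 facet normal 0.938 -0.347 0.003
  outer loop
   vertex 3.6 0.7 2.5
   vertex 3.9 1.5 1.1
   vertex 5.0 4.5 4.0
  endloop
 endfacet
 facet normal -0.951 -0.234 -0.199
  outer loop
   vertex 1.6 1.1 1.8
   vertex 1.5 0.4 3.1
   vertex 1.0 4.3 0.9
  endloop
 endfacet
 facet normal -0.229 -0.303 -0.925
  outer loop
   vertex 1.6 1.1 1.8
   vertex 1.0 4.3 0.9
   vertex 3.9 1.5 1.1
  endloop
 endfacet
 facet normal -0.010 -0.880 -0.475
  outer loop
   vertex 1.6 1.1 1.8
   vertex 3.6 0.7 2.5
   vertex 1.5 0.4 3.1
  endloop
 endfacet
 facet normal 0.000 -0.868 -0.496
  outer loop
   vertex 1.6 1.1 1.8
   vertex 3.9 1.5 1.1
   vertex 3.6 0.7 2.5
  endloop
 endfacet
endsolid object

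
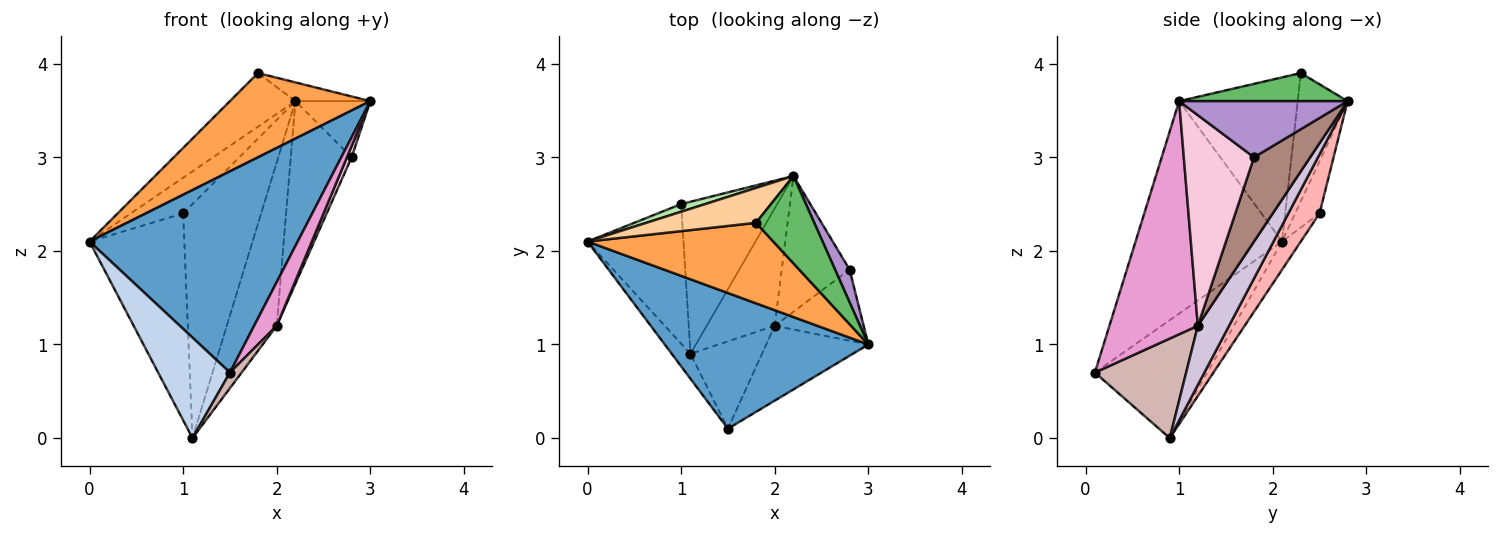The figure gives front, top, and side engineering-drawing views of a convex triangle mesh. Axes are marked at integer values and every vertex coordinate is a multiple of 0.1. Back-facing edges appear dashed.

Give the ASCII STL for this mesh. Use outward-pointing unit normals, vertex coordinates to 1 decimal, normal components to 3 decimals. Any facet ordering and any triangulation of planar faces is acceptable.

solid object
 facet normal -0.504 -0.716 0.483
  outer loop
   vertex 1.5 0.1 0.7
   vertex 3.0 1.0 3.6
   vertex 0.0 2.1 2.1
  endloop
 endfacet
 facet normal -0.835 -0.534 -0.133
  outer loop
   vertex 1.5 0.1 0.7
   vertex 0.0 2.1 2.1
   vertex 1.1 0.9 0.0
  endloop
 endfacet
 facet normal -0.521 -0.617 0.590
  outer loop
   vertex 1.8 2.3 3.9
   vertex 0.0 2.1 2.1
   vertex 3.0 1.0 3.6
  endloop
 endfacet
 facet normal -0.538 0.706 0.460
  outer loop
   vertex 1.8 2.3 3.9
   vertex 2.2 2.8 3.6
   vertex 0.0 2.1 2.1
  endloop
 endfacet
 facet normal 0.426 0.190 0.884
  outer loop
   vertex 1.8 2.3 3.9
   vertex 3.0 1.0 3.6
   vertex 2.2 2.8 3.6
  endloop
 endfacet
 facet normal -0.413 0.890 0.191
  outer loop
   vertex 1.0 2.5 2.4
   vertex 0.0 2.1 2.1
   vertex 2.2 2.8 3.6
  endloop
 endfacet
 facet normal -0.162 0.818 -0.552
  outer loop
   vertex 1.0 2.5 2.4
   vertex 1.1 0.9 0.0
   vertex 0.0 2.1 2.1
  endloop
 endfacet
 facet normal 0.318 0.795 -0.517
  outer loop
   vertex 1.0 2.5 2.4
   vertex 2.2 2.8 3.6
   vertex 1.1 0.9 0.0
  endloop
 endfacet
 facet normal 0.889 0.395 0.231
  outer loop
   vertex 2.8 1.8 3.0
   vertex 2.2 2.8 3.6
   vertex 3.0 1.0 3.6
  endloop
 endfacet
 facet normal 0.453 0.724 -0.520
  outer loop
   vertex 2.0 1.2 1.2
   vertex 1.1 0.9 0.0
   vertex 2.2 2.8 3.6
  endloop
 endfacet
 facet normal 0.595 0.645 -0.479
  outer loop
   vertex 2.0 1.2 1.2
   vertex 2.2 2.8 3.6
   vertex 2.8 1.8 3.0
  endloop
 endfacet
 facet normal 0.808 -0.104 -0.580
  outer loop
   vertex 2.0 1.2 1.2
   vertex 1.5 0.1 0.7
   vertex 1.1 0.9 0.0
  endloop
 endfacet
 facet normal 0.892 -0.228 -0.391
  outer loop
   vertex 2.0 1.2 1.2
   vertex 3.0 1.0 3.6
   vertex 1.5 0.1 0.7
  endloop
 endfacet
 facet normal 0.920 -0.061 -0.388
  outer loop
   vertex 2.0 1.2 1.2
   vertex 2.8 1.8 3.0
   vertex 3.0 1.0 3.6
  endloop
 endfacet
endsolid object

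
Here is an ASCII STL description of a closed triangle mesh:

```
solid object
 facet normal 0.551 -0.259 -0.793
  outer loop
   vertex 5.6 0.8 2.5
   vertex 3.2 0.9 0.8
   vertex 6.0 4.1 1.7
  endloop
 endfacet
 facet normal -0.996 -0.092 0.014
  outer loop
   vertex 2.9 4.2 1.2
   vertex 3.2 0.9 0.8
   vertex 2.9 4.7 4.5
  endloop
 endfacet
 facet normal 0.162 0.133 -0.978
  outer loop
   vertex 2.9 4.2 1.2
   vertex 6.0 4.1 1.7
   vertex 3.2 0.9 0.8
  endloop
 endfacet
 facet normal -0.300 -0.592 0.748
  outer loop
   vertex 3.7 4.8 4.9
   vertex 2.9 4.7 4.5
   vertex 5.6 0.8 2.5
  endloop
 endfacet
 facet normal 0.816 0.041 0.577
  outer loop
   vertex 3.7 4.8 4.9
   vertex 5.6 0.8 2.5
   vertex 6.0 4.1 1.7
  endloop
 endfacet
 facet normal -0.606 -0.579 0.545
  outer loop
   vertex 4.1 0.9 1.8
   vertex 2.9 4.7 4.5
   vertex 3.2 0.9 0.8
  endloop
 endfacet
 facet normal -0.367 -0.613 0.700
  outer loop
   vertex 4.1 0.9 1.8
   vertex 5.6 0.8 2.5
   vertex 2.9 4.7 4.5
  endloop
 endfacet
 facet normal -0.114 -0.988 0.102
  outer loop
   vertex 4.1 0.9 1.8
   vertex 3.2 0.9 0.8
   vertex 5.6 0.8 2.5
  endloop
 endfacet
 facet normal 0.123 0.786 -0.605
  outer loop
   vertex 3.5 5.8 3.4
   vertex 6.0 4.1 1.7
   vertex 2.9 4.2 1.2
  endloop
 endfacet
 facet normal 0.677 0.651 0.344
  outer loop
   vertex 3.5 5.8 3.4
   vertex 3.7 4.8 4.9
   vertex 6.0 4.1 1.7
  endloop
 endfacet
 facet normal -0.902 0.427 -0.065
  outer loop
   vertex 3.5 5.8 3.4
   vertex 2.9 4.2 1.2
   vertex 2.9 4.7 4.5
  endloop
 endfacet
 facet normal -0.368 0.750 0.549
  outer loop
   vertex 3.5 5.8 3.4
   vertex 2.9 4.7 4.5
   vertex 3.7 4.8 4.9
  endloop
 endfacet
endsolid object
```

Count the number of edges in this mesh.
18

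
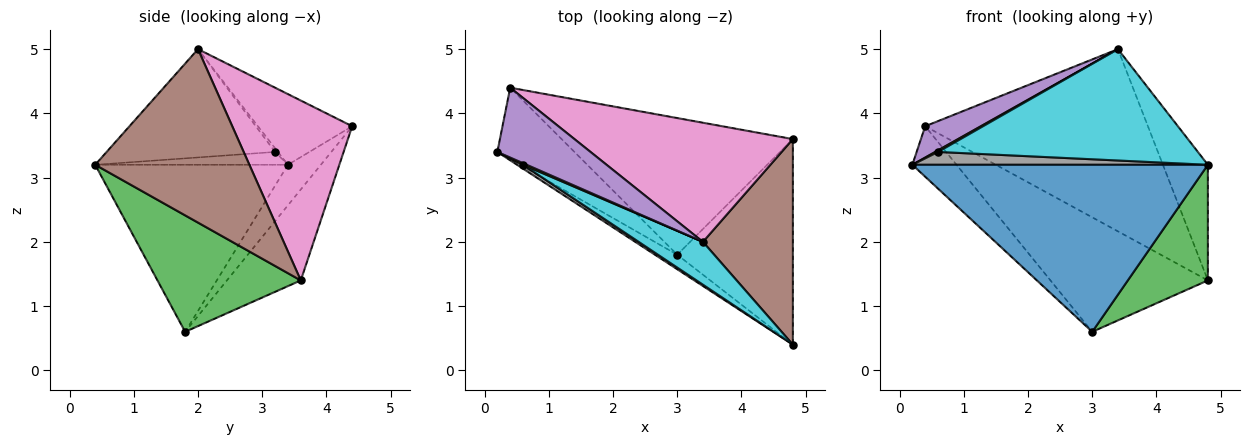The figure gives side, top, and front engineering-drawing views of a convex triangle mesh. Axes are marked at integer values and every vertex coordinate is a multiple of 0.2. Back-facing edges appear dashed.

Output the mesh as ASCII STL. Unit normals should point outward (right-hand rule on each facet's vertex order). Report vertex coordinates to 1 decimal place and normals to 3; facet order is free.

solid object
 facet normal -0.545 -0.835 -0.073
  outer loop
   vertex 3.0 1.8 0.6
   vertex 4.8 0.4 3.2
   vertex 0.2 3.4 3.2
  endloop
 endfacet
 facet normal -0.395 0.529 -0.751
  outer loop
   vertex 3.0 1.8 0.6
   vertex 0.2 3.4 3.2
   vertex 0.4 4.4 3.8
  endloop
 endfacet
 facet normal 0.660 -0.368 -0.655
  outer loop
   vertex 4.8 3.6 1.4
   vertex 4.8 0.4 3.2
   vertex 3.0 1.8 0.6
  endloop
 endfacet
 facet normal -0.289 0.615 -0.734
  outer loop
   vertex 4.8 3.6 1.4
   vertex 3.0 1.8 0.6
   vertex 0.4 4.4 3.8
  endloop
 endfacet
 facet normal -0.569 -0.336 0.750
  outer loop
   vertex 3.4 2.0 5.0
   vertex 0.4 4.4 3.8
   vertex 0.2 3.4 3.2
  endloop
 endfacet
 facet normal 0.859 0.251 0.446
  outer loop
   vertex 3.4 2.0 5.0
   vertex 4.8 0.4 3.2
   vertex 4.8 3.6 1.4
  endloop
 endfacet
 facet normal 0.411 0.763 0.499
  outer loop
   vertex 3.4 2.0 5.0
   vertex 4.8 3.6 1.4
   vertex 0.4 4.4 3.8
  endloop
 endfacet
 facet normal -0.529 -0.812 0.247
  outer loop
   vertex 0.6 3.2 3.4
   vertex 0.2 3.4 3.2
   vertex 4.8 0.4 3.2
  endloop
 endfacet
 facet normal -0.577 -0.577 0.577
  outer loop
   vertex 0.6 3.2 3.4
   vertex 3.4 2.0 5.0
   vertex 0.2 3.4 3.2
  endloop
 endfacet
 facet normal -0.518 -0.799 0.307
  outer loop
   vertex 0.6 3.2 3.4
   vertex 4.8 0.4 3.2
   vertex 3.4 2.0 5.0
  endloop
 endfacet
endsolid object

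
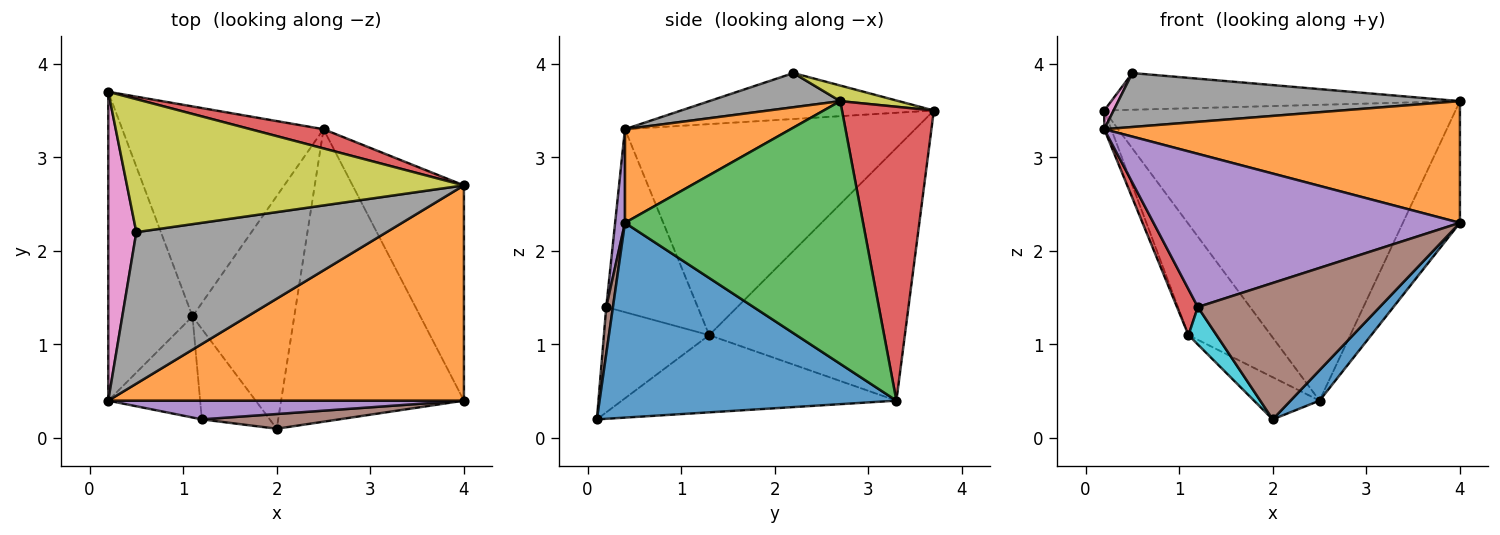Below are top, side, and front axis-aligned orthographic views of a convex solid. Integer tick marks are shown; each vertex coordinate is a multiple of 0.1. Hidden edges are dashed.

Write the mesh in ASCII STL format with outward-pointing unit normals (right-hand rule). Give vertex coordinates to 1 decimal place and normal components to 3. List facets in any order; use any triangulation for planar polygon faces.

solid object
 facet normal 0.727 -0.071 -0.683
  outer loop
   vertex 2.5 3.3 0.4
   vertex 4.0 0.4 2.3
   vertex 2.0 0.1 0.2
  endloop
 endfacet
 facet normal 0.223 -0.480 0.849
  outer loop
   vertex 4.0 2.7 3.6
   vertex 0.2 0.4 3.3
   vertex 4.0 0.4 2.3
  endloop
 endfacet
 facet normal 0.899 0.215 -0.381
  outer loop
   vertex 4.0 2.7 3.6
   vertex 4.0 0.4 2.3
   vertex 2.5 3.3 0.4
  endloop
 endfacet
 facet normal 0.252 0.966 0.063
  outer loop
   vertex 4.0 2.7 3.6
   vertex 2.5 3.3 0.4
   vertex 0.2 3.7 3.5
  endloop
 endfacet
 facet normal 0.032 -0.992 0.121
  outer loop
   vertex 1.2 0.2 1.4
   vertex 4.0 0.4 2.3
   vertex 0.2 0.4 3.3
  endloop
 endfacet
 facet normal 0.037 -0.994 0.107
  outer loop
   vertex 1.2 0.2 1.4
   vertex 2.0 0.1 0.2
   vertex 4.0 0.4 2.3
  endloop
 endfacet
 facet normal -0.853 -0.032 0.521
  outer loop
   vertex 0.5 2.2 3.9
   vertex 0.2 3.7 3.5
   vertex 0.2 0.4 3.3
  endloop
 endfacet
 facet normal 0.128 -0.333 0.934
  outer loop
   vertex 0.5 2.2 3.9
   vertex 0.2 0.4 3.3
   vertex 4.0 2.7 3.6
  endloop
 endfacet
 facet normal 0.045 0.266 0.963
  outer loop
   vertex 0.5 2.2 3.9
   vertex 4.0 2.7 3.6
   vertex 0.2 3.7 3.5
  endloop
 endfacet
 facet normal -0.820 -0.219 -0.529
  outer loop
   vertex 1.1 1.3 1.1
   vertex 2.0 0.1 0.2
   vertex 1.2 0.2 1.4
  endloop
 endfacet
 facet normal -0.743 0.313 -0.592
  outer loop
   vertex 1.1 1.3 1.1
   vertex 0.2 3.7 3.5
   vertex 2.5 3.3 0.4
  endloop
 endfacet
 facet normal -0.598 0.143 -0.789
  outer loop
   vertex 1.1 1.3 1.1
   vertex 2.5 3.3 0.4
   vertex 2.0 0.1 0.2
  endloop
 endfacet
 facet normal -0.929 0.022 -0.371
  outer loop
   vertex 1.1 1.3 1.1
   vertex 0.2 0.4 3.3
   vertex 0.2 3.7 3.5
  endloop
 endfacet
 facet normal -0.876 -0.200 -0.440
  outer loop
   vertex 1.1 1.3 1.1
   vertex 1.2 0.2 1.4
   vertex 0.2 0.4 3.3
  endloop
 endfacet
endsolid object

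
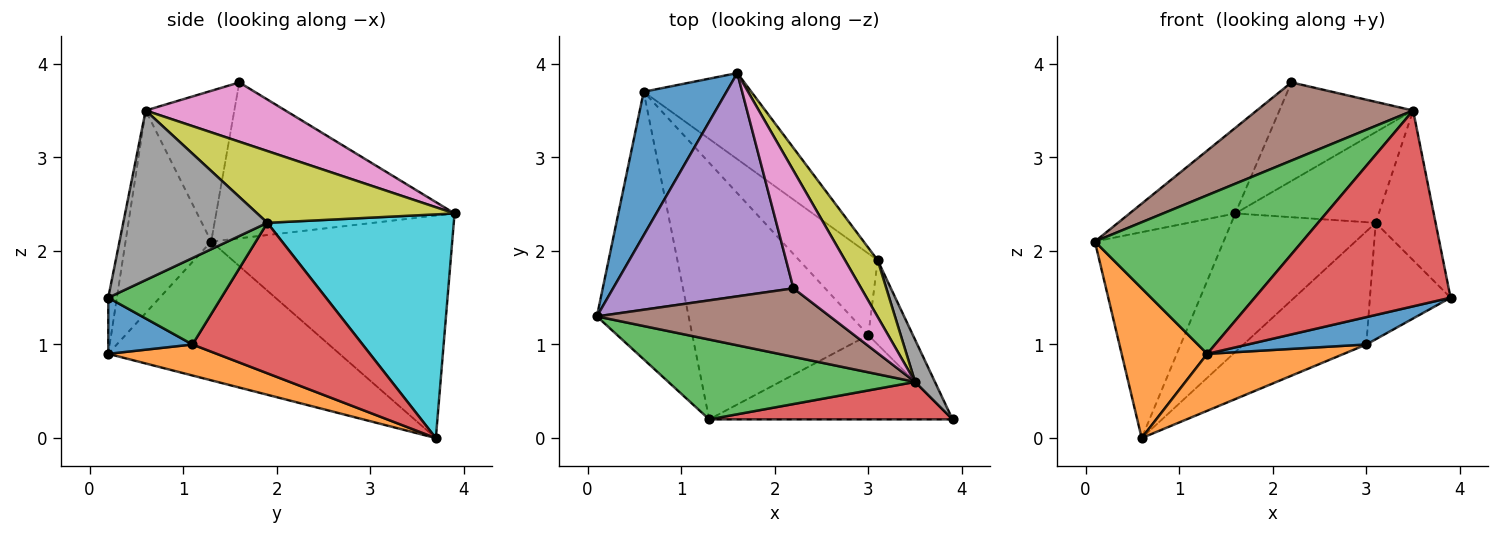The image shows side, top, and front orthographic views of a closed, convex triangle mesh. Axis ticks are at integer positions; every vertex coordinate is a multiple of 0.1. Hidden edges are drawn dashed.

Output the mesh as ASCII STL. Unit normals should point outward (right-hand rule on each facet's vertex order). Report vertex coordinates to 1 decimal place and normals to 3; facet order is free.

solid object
 facet normal -0.838 0.448 0.312
  outer loop
   vertex 0.6 3.7 0.0
   vertex 0.1 1.3 2.1
   vertex 1.6 3.9 2.4
  endloop
 endfacet
 facet normal -0.797 -0.295 -0.527
  outer loop
   vertex 1.3 0.2 0.9
   vertex 0.1 1.3 2.1
   vertex 0.6 3.7 0.0
  endloop
 endfacet
 facet normal -0.346 -0.838 0.422
  outer loop
   vertex 1.3 0.2 0.9
   vertex 3.5 0.6 3.5
   vertex 0.1 1.3 2.1
  endloop
 endfacet
 facet normal -0.043 -0.981 0.188
  outer loop
   vertex 1.3 0.2 0.9
   vertex 3.9 0.2 1.5
   vertex 3.5 0.6 3.5
  endloop
 endfacet
 facet normal -0.628 0.278 0.727
  outer loop
   vertex 2.2 1.6 3.8
   vertex 1.6 3.9 2.4
   vertex 0.1 1.3 2.1
  endloop
 endfacet
 facet normal -0.392 -0.692 0.606
  outer loop
   vertex 2.2 1.6 3.8
   vertex 0.1 1.3 2.1
   vertex 3.5 0.6 3.5
  endloop
 endfacet
 facet normal 0.557 0.533 0.637
  outer loop
   vertex 2.2 1.6 3.8
   vertex 3.5 0.6 3.5
   vertex 1.6 3.9 2.4
  endloop
 endfacet
 facet normal 0.918 0.382 0.107
  outer loop
   vertex 3.1 1.9 2.3
   vertex 3.5 0.6 3.5
   vertex 3.9 0.2 1.5
  endloop
 endfacet
 facet normal 0.759 0.552 0.345
  outer loop
   vertex 3.1 1.9 2.3
   vertex 1.6 3.9 2.4
   vertex 3.5 0.6 3.5
  endloop
 endfacet
 facet normal 0.739 0.572 -0.356
  outer loop
   vertex 3.1 1.9 2.3
   vertex 0.6 3.7 0.0
   vertex 1.6 3.9 2.4
  endloop
 endfacet
 facet normal 0.214 -0.302 -0.929
  outer loop
   vertex 3.0 1.1 1.0
   vertex 3.9 0.2 1.5
   vertex 1.3 0.2 0.9
  endloop
 endfacet
 facet normal 0.170 -0.213 -0.962
  outer loop
   vertex 3.0 1.1 1.0
   vertex 1.3 0.2 0.9
   vertex 0.6 3.7 0.0
  endloop
 endfacet
 facet normal 0.751 0.535 -0.387
  outer loop
   vertex 3.0 1.1 1.0
   vertex 3.1 1.9 2.3
   vertex 3.9 0.2 1.5
  endloop
 endfacet
 facet normal 0.747 0.539 -0.389
  outer loop
   vertex 3.0 1.1 1.0
   vertex 0.6 3.7 0.0
   vertex 3.1 1.9 2.3
  endloop
 endfacet
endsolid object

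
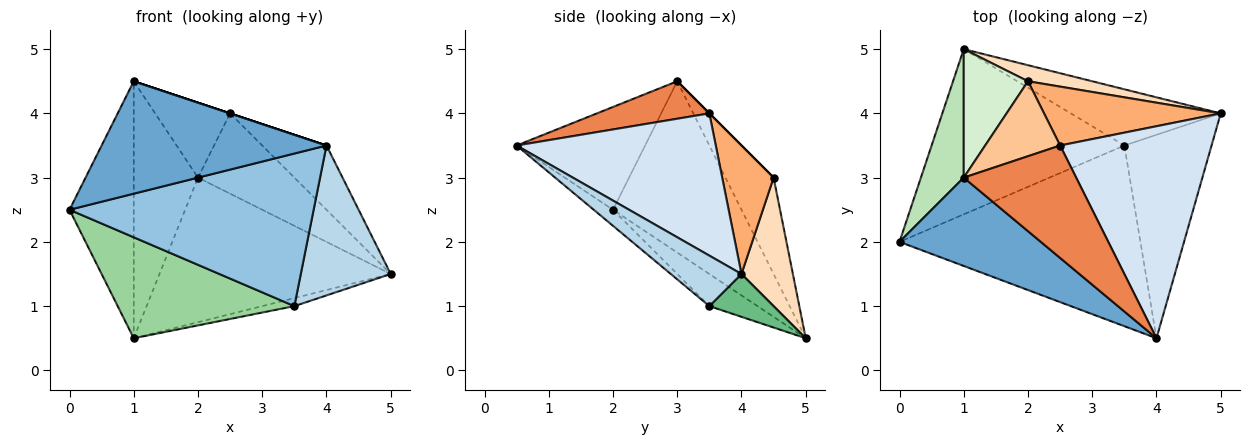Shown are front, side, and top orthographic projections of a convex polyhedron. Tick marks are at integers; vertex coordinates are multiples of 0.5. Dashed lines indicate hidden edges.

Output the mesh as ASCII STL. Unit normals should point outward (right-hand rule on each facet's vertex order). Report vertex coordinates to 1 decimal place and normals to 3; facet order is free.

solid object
 facet normal -0.410 -0.717 0.564
  outer loop
   vertex 1.0 3.0 4.5
   vertex 0.0 2.0 2.5
   vertex 4.0 0.5 3.5
  endloop
 endfacet
 facet normal -0.051 -0.644 -0.763
  outer loop
   vertex 3.5 3.5 1.0
   vertex 4.0 0.5 3.5
   vertex 0.0 2.0 2.5
  endloop
 endfacet
 facet normal 0.422 -0.538 -0.730
  outer loop
   vertex 3.5 3.5 1.0
   vertex 5.0 4.0 1.5
   vertex 4.0 0.5 3.5
  endloop
 endfacet
 facet normal 0.669 0.216 0.712
  outer loop
   vertex 2.5 3.5 4.0
   vertex 4.0 0.5 3.5
   vertex 5.0 4.0 1.5
  endloop
 endfacet
 facet normal 0.316 0.000 0.949
  outer loop
   vertex 2.5 3.5 4.0
   vertex 1.0 3.0 4.5
   vertex 4.0 0.5 3.5
  endloop
 endfacet
 facet normal 0.395 0.741 0.543
  outer loop
   vertex 2.5 3.5 4.0
   vertex 5.0 4.0 1.5
   vertex 2.0 4.5 3.0
  endloop
 endfacet
 facet normal 0.000 0.707 0.707
  outer loop
   vertex 2.5 3.5 4.0
   vertex 2.0 4.5 3.0
   vertex 1.0 3.0 4.5
  endloop
 endfacet
 facet normal 0.216 0.970 0.108
  outer loop
   vertex 1.0 5.0 0.5
   vertex 2.0 4.5 3.0
   vertex 5.0 4.0 1.5
  endloop
 endfacet
 facet normal 0.272 0.136 -0.953
  outer loop
   vertex 1.0 5.0 0.5
   vertex 5.0 4.0 1.5
   vertex 3.5 3.5 1.0
  endloop
 endfacet
 facet normal -0.141 -0.516 -0.845
  outer loop
   vertex 1.0 5.0 0.5
   vertex 3.5 3.5 1.0
   vertex 0.0 2.0 2.5
  endloop
 endfacet
 facet normal -0.873 0.436 0.218
  outer loop
   vertex 1.0 5.0 0.5
   vertex 0.0 2.0 2.5
   vertex 1.0 3.0 4.5
  endloop
 endfacet
 facet normal -0.557 0.743 0.371
  outer loop
   vertex 1.0 5.0 0.5
   vertex 1.0 3.0 4.5
   vertex 2.0 4.5 3.0
  endloop
 endfacet
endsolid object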